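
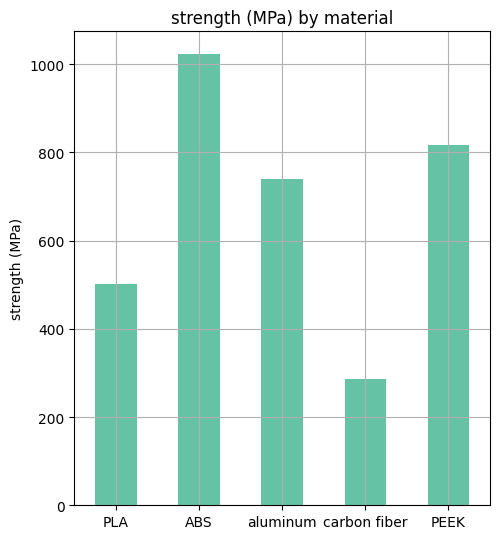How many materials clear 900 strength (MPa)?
1

Above 900: ABS.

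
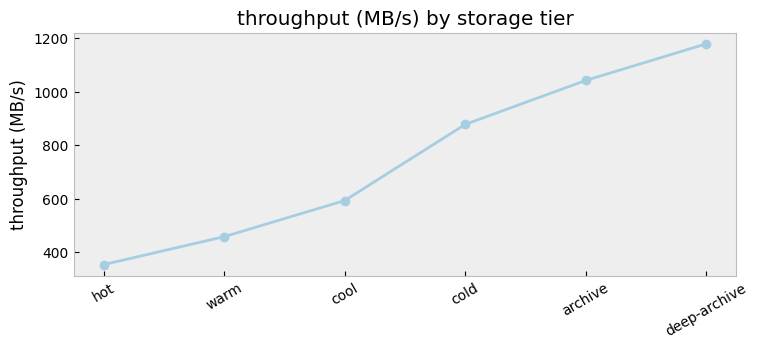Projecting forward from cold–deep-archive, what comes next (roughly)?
Last three: 900, 1000, 1200 → slope ≈ 150/step → next ≈ 1350.

≈ 1350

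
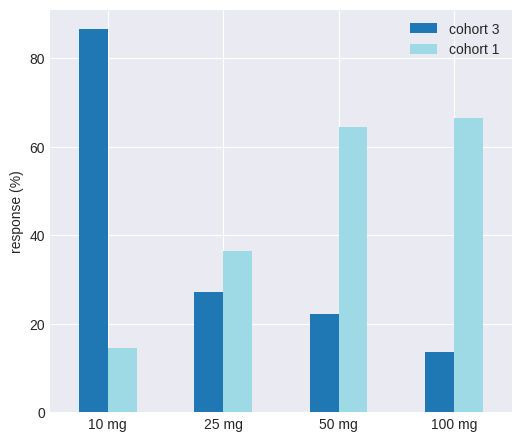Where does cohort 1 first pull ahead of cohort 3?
25 mg

10 mg: cohort 1 ≈ 10 vs cohort 3 ≈ 90 (not yet); 25 mg: cohort 1 ≈ 40 vs cohort 3 ≈ 30 (first crossover).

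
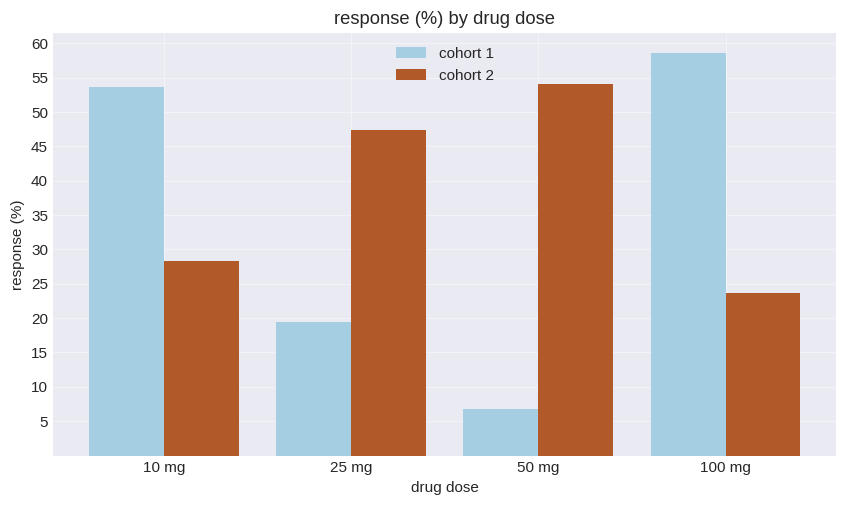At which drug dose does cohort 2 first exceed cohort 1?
25 mg

10 mg: cohort 2 ≈ 30 vs cohort 1 ≈ 55 (not yet); 25 mg: cohort 2 ≈ 45 vs cohort 1 ≈ 20 (first crossover).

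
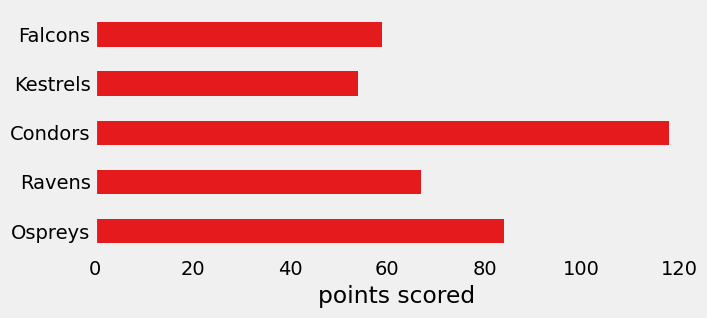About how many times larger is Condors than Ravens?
≈ 1.71×

Condors ≈ 120, Ravens ≈ 70; 120/70 ≈ 1.71.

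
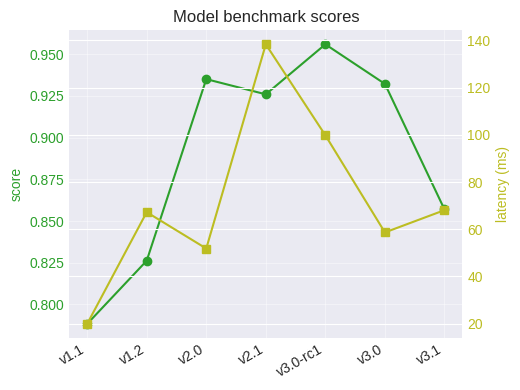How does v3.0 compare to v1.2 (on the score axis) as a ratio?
v3.0 ≈ 0.94, v1.2 ≈ 0.82; 0.94/0.82 ≈ 1.15.

≈ 1.15×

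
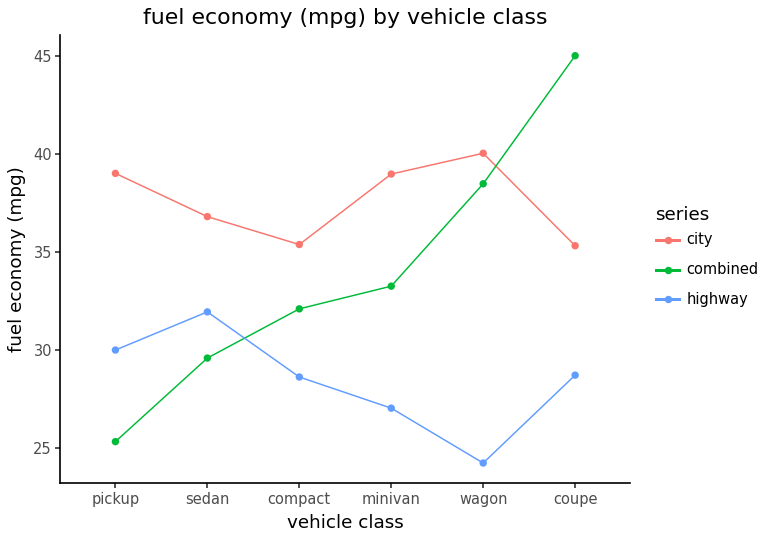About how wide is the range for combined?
Max coupe ≈ 46, min pickup ≈ 26; range ≈ 20.

≈ 20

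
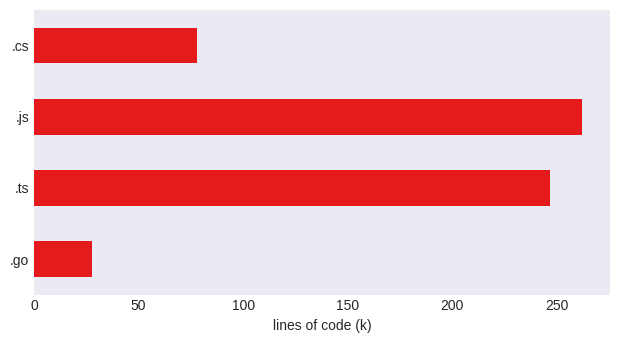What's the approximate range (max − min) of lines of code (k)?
≈ 225

Max .js ≈ 250, min .go ≈ 25; range ≈ 225.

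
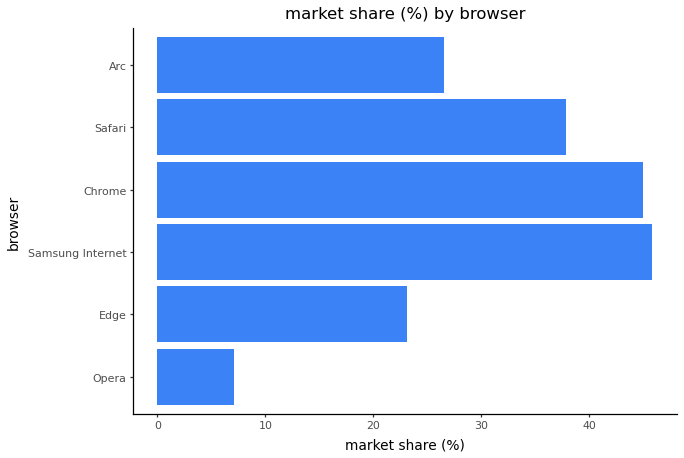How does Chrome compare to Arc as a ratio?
≈ 1.8×

Chrome ≈ 45, Arc ≈ 25; 45/25 ≈ 1.8.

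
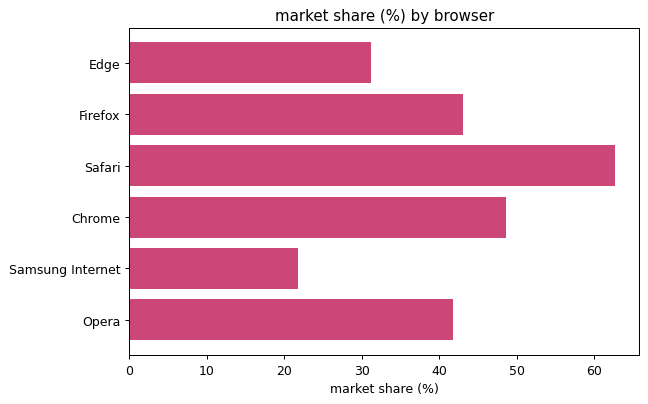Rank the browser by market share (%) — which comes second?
Top 3: Safari ≈ 60, Chrome ≈ 50, Firefox ≈ 40.

Chrome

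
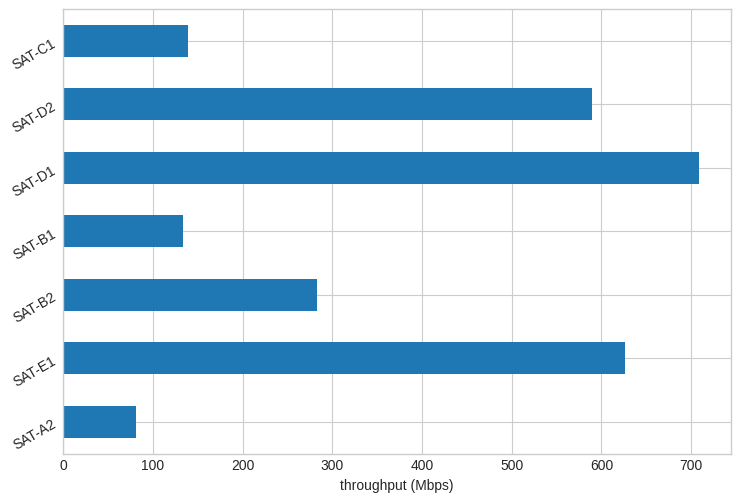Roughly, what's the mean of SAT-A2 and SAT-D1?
≈ 400

(100 + 700) / 2 ≈ 400.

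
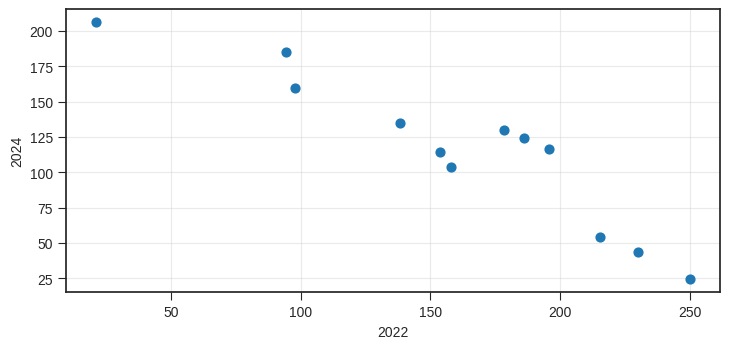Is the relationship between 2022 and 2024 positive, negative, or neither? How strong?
negative, strong

Points are negatively correlated; strong (|r| ≈ 0.9).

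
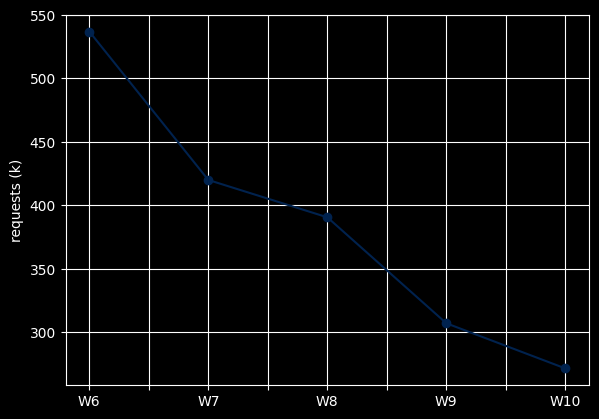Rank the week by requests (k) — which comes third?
Top 4: W6 ≈ 525, W7 ≈ 425, W8 ≈ 400, W9 ≈ 300.

W8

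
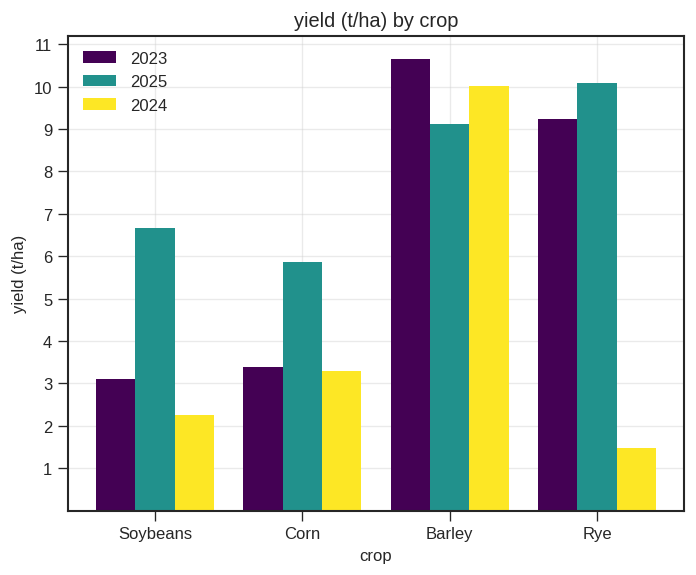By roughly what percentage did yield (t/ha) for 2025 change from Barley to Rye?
≈ +11.1%

Barley ≈ 9, Rye ≈ 10; (10 − 9) / 9 ≈ +11.1%.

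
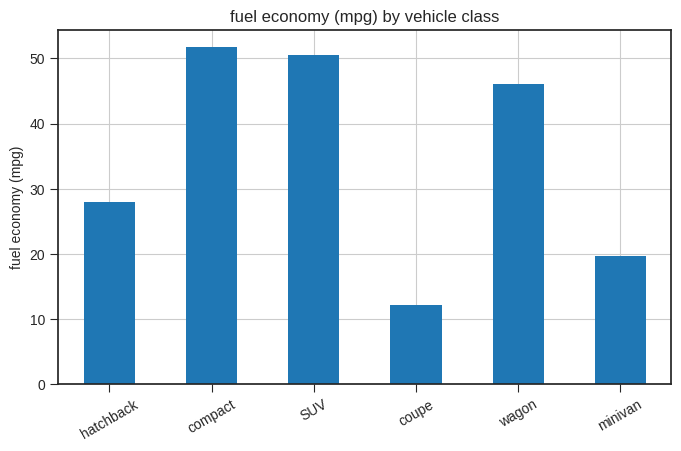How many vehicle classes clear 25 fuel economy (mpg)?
4

Above 25: hatchback, compact, SUV, wagon.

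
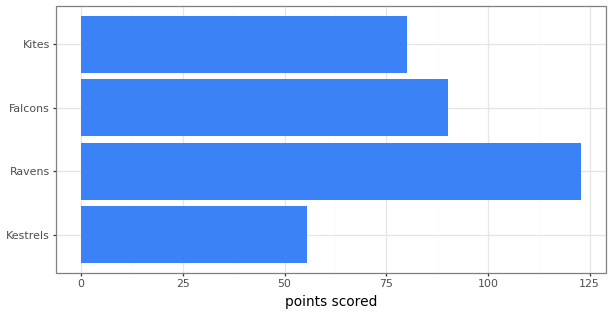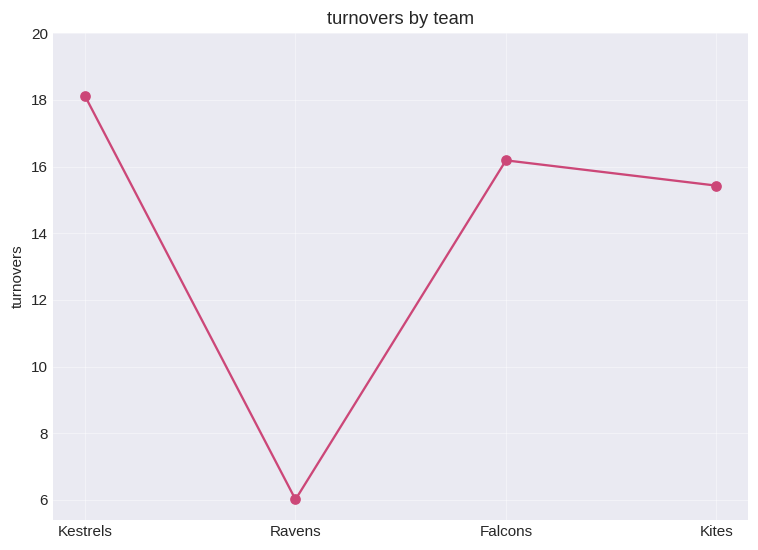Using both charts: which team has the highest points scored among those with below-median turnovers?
Ravens

Chart 2 median turnovers ≈ 16; below-median teams: Ravens, Kites. Among those, Ravens has the highest points scored (≈ 120).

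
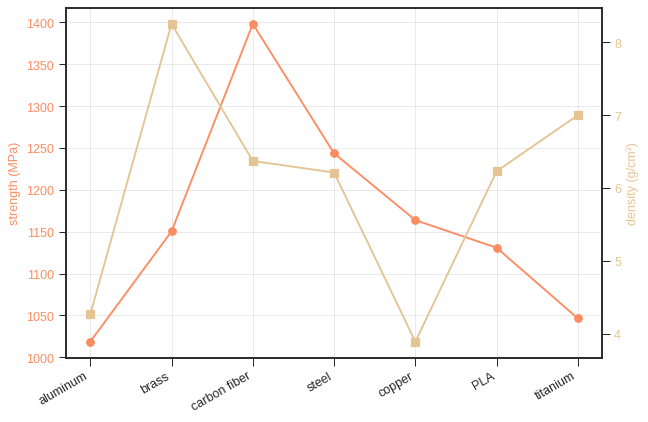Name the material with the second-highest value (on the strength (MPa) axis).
steel

Top 3 (on the strength (MPa) axis): carbon fiber ≈ 1400, steel ≈ 1250, copper ≈ 1150.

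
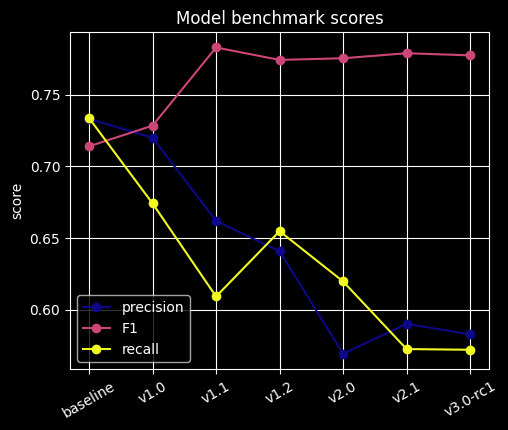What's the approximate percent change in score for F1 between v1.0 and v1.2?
v1.0 ≈ 0.72, v1.2 ≈ 0.78; (0.78 − 0.72) / 0.72 ≈ +8.3%.

≈ +8.3%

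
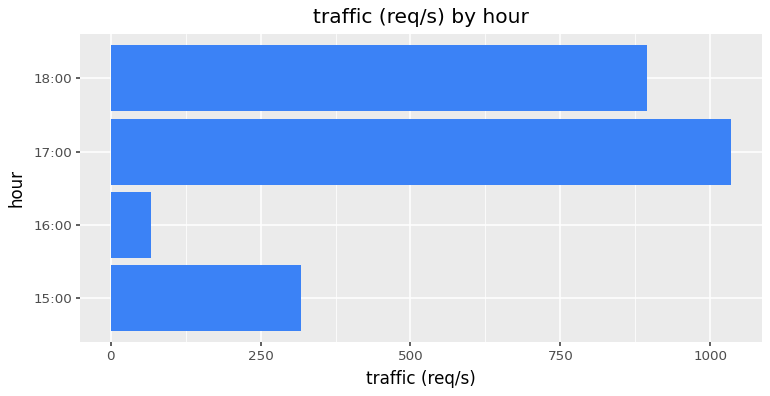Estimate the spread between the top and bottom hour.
≈ 900

Max 17:00 ≈ 1000, min 16:00 ≈ 100; range ≈ 900.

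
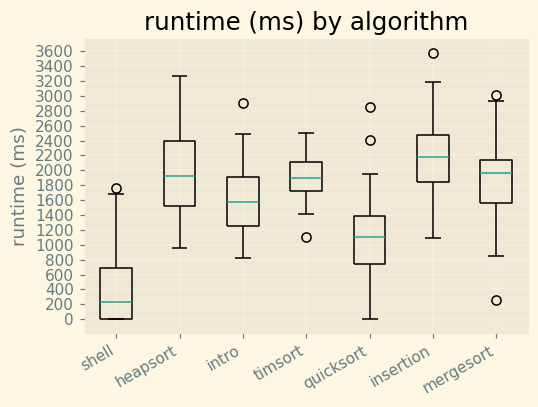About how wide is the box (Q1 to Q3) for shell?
≈ 600

Q3 ≈ 600, Q1 ≈ 0; IQR ≈ 600.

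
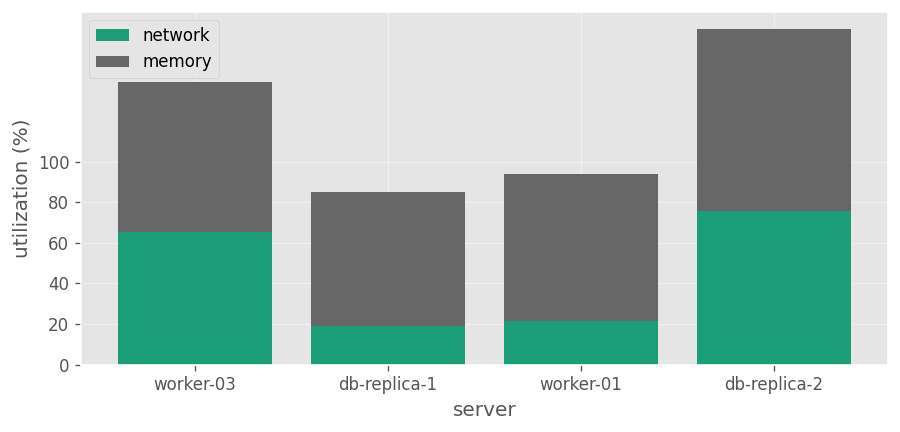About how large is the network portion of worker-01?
network top ≈ 20, bottom ≈ 0; segment ≈ 20.

≈ 20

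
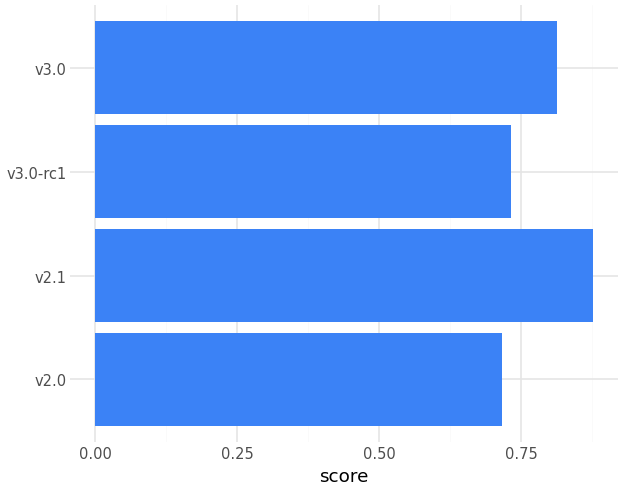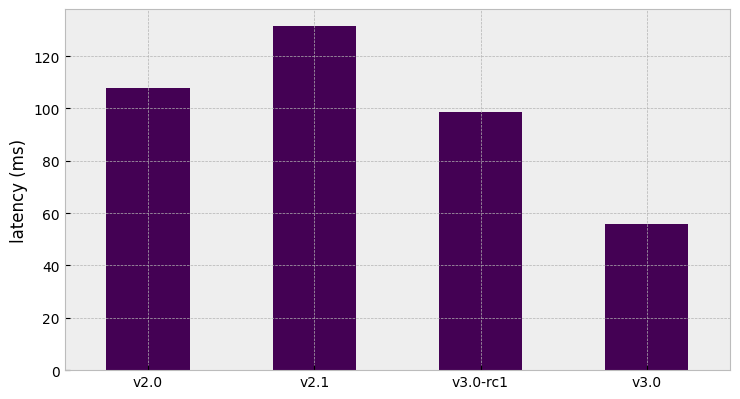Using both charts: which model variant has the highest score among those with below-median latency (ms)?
v3.0

Chart 2 median latency (ms) ≈ 100; below-median model variants: v3.0-rc1, v3.0. Among those, v3.0 has the highest score (≈ 0.8).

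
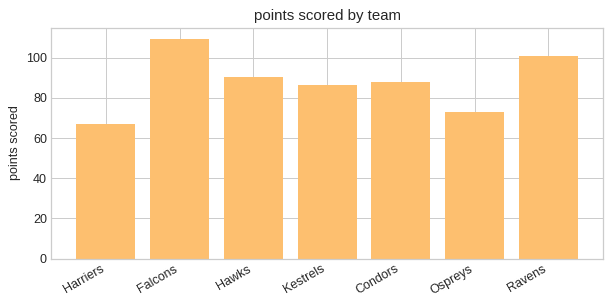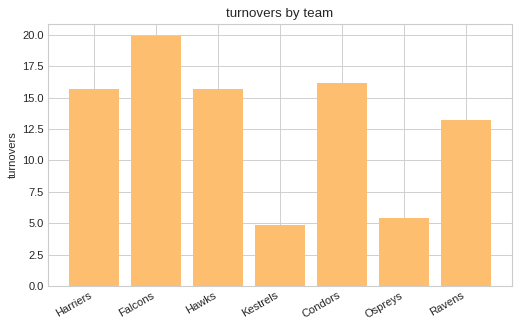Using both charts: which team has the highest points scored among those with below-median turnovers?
Ravens

Chart 2 median turnovers ≈ 16; below-median teams: Kestrels, Ospreys, Ravens. Among those, Ravens has the highest points scored (≈ 100).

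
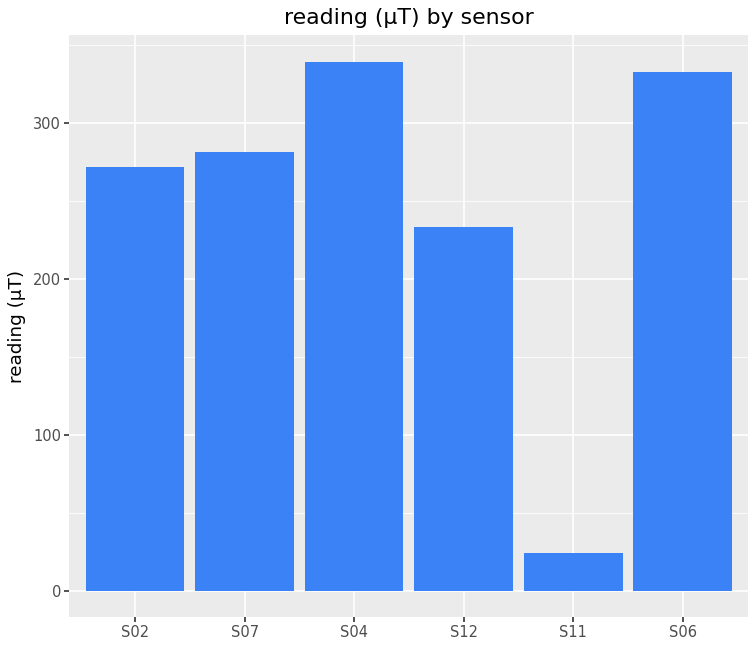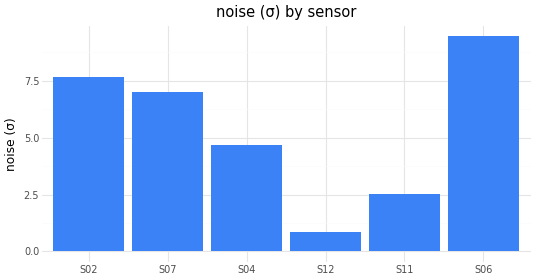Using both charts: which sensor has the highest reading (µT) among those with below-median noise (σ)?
Chart 2 median noise (σ) ≈ 6; below-median sensors: S04, S12, S11. Among those, S04 has the highest reading (µT) (≈ 350).

S04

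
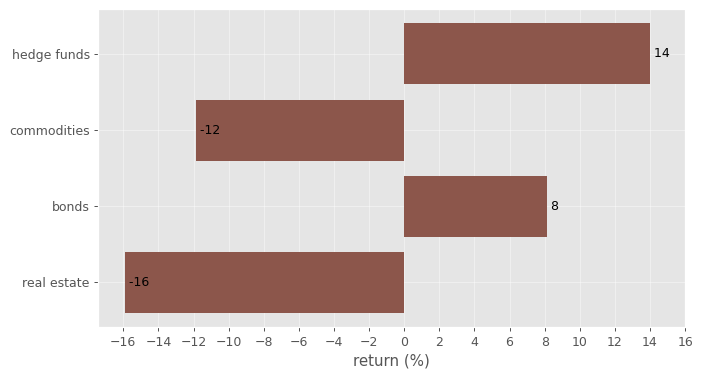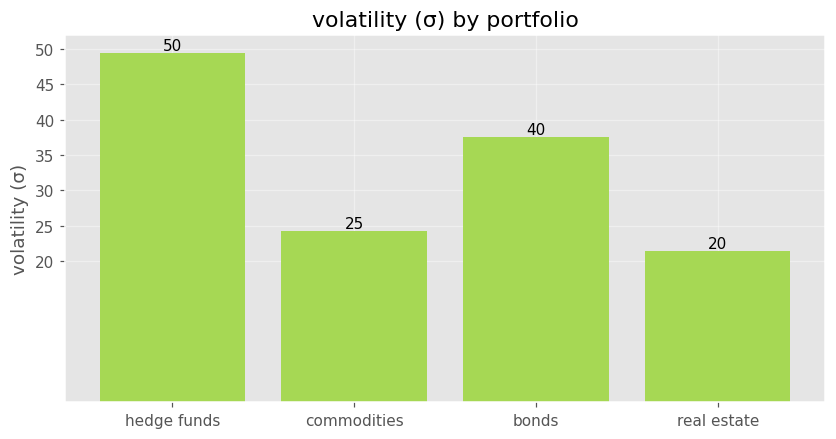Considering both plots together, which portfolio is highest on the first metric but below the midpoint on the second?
Chart 2 median volatility (σ) ≈ 30; below-median portfolios: commodities, real estate. Among those, commodities has the highest return (%) (≈ -12).

commodities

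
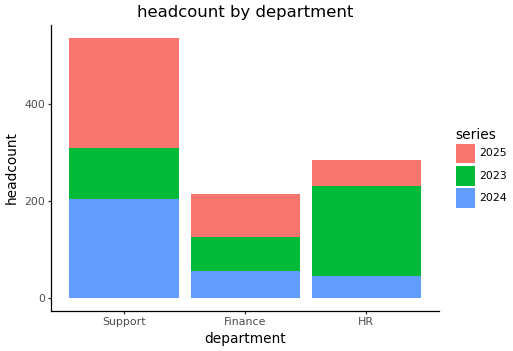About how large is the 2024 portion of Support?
≈ 200

2024 top ≈ 200, bottom ≈ 0; segment ≈ 200.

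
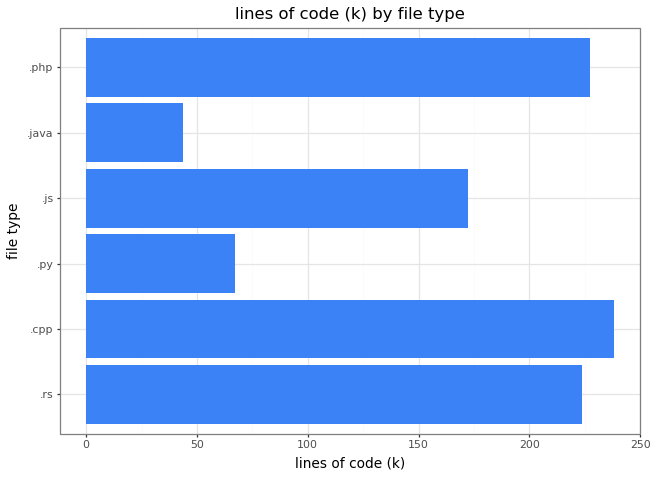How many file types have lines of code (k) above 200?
Above 200: .rs, .cpp, .php.

3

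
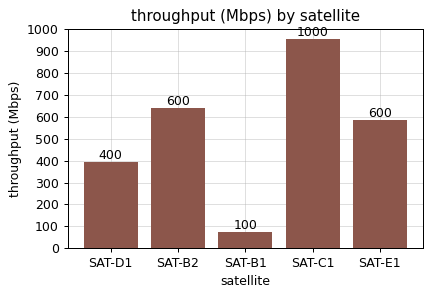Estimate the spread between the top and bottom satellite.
Max SAT-C1 ≈ 1000, min SAT-B1 ≈ 100; range ≈ 900.

≈ 900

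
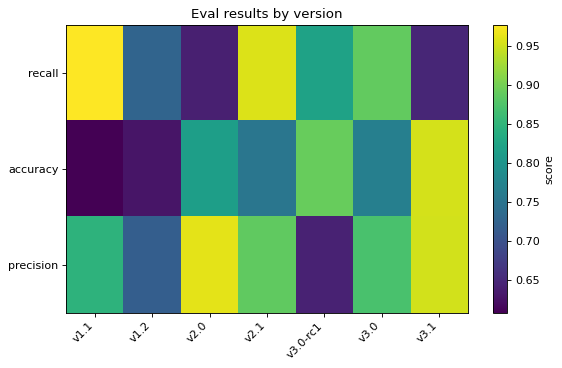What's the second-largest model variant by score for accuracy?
v3.0-rc1

Top 3 for accuracy: v3.1 ≈ 0.95, v3.0-rc1 ≈ 0.90, v2.0 ≈ 0.80.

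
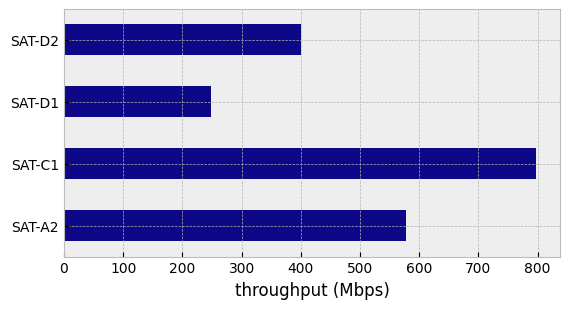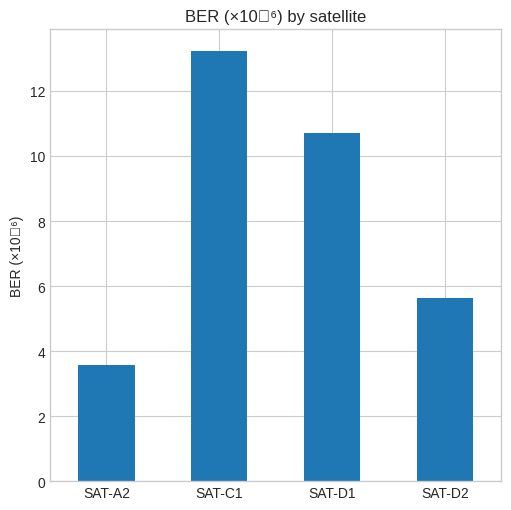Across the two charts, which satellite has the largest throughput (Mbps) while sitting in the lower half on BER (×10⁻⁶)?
SAT-A2

Chart 2 median BER (×10⁻⁶) ≈ 8; below-median satellites: SAT-A2, SAT-D2. Among those, SAT-A2 has the highest throughput (Mbps) (≈ 600).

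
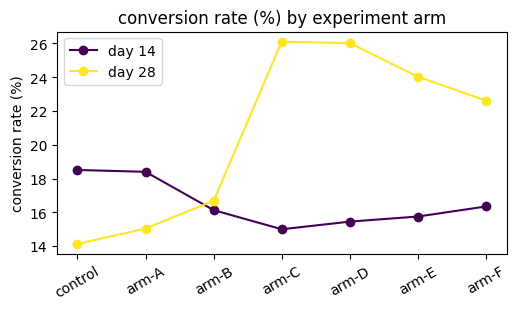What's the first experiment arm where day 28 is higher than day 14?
arm-A: day 28 ≈ 15 vs day 14 ≈ 18 (not yet); arm-B: day 28 ≈ 17 vs day 14 ≈ 16 (first crossover).

arm-B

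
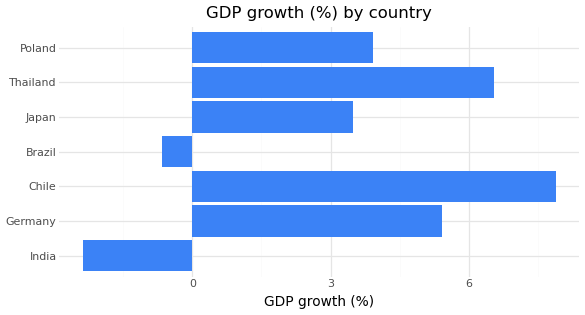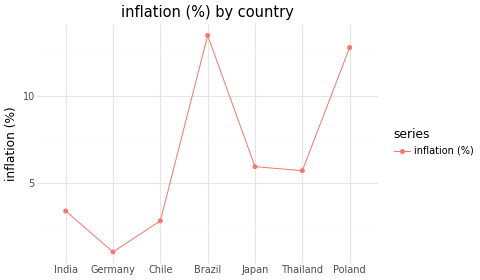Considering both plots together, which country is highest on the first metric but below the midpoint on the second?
Chile

Chart 2 median inflation (%) ≈ 6; below-median countries: India, Germany, Chile. Among those, Chile has the highest GDP growth (%) (≈ 8).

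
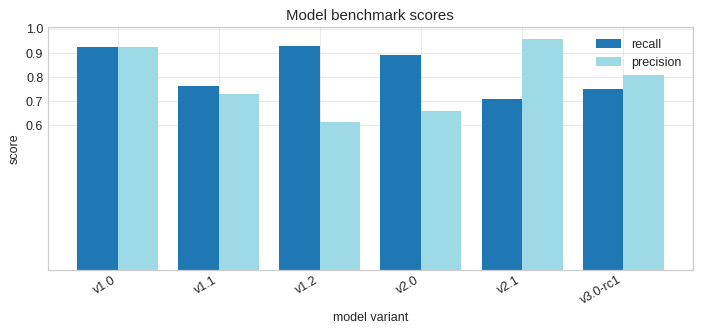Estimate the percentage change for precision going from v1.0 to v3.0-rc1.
≈ -11.1%

v1.0 ≈ 0.9, v3.0-rc1 ≈ 0.8; (0.8 − 0.9) / 0.9 ≈ -11.1%.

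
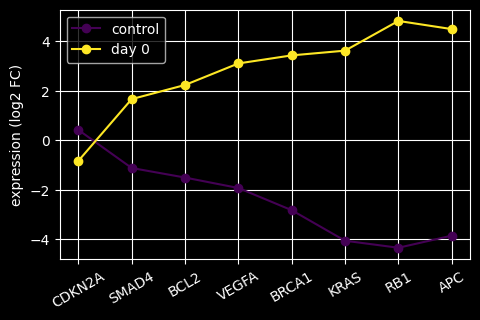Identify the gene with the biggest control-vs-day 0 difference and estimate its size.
RB1, ≈ 9 log2 FC

RB1: control ≈ -4, day 0 ≈ 5 → gap ≈ 9. Next-largest (APC) is only ≈ 8.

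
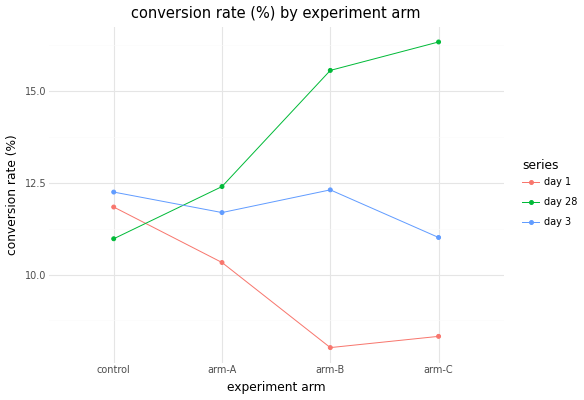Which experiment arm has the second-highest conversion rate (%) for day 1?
Top 3 for day 1: control ≈ 12, arm-A ≈ 10, arm-C ≈ 8.

arm-A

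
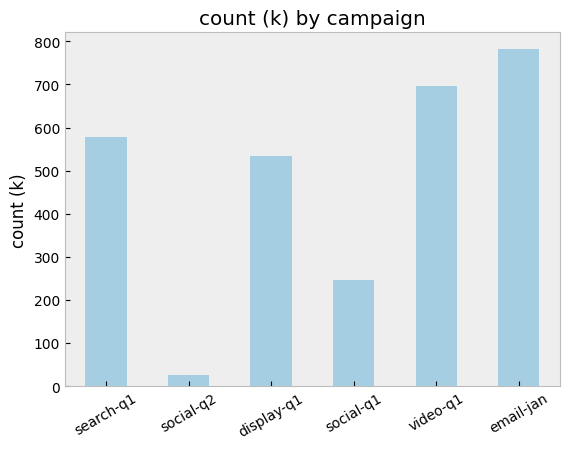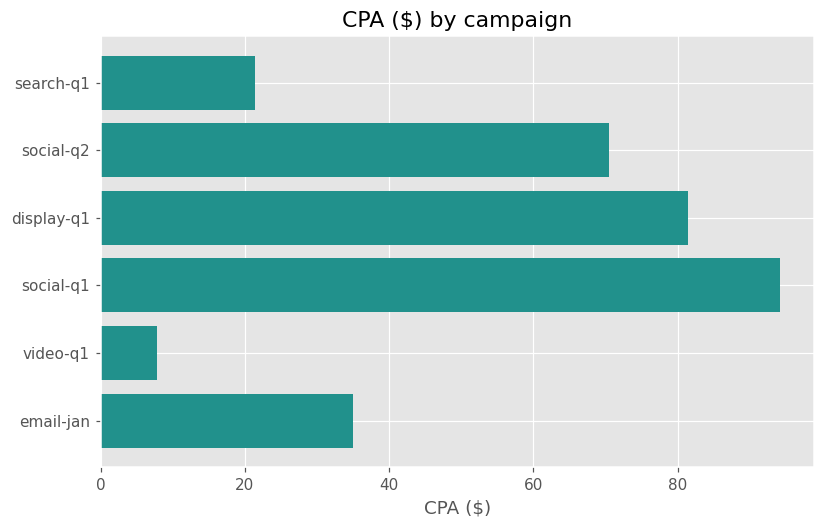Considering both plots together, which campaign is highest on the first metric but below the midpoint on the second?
Chart 2 median CPA ($) ≈ 50; below-median campaigns: search-q1, video-q1, email-jan. Among those, email-jan has the highest count (k) (≈ 800).

email-jan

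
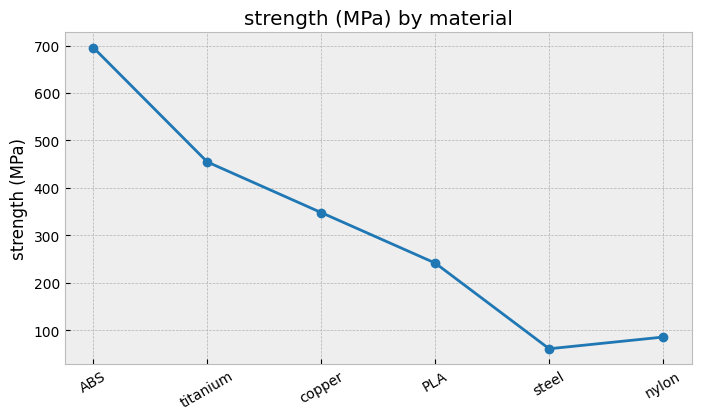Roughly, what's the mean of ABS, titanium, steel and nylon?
≈ 350

(700 + 500 + 100 + 100) / 4 ≈ 350.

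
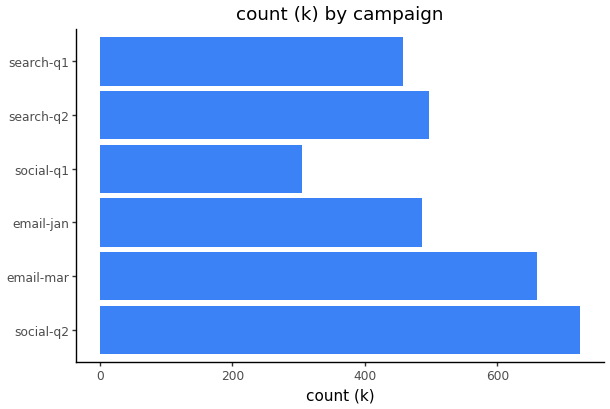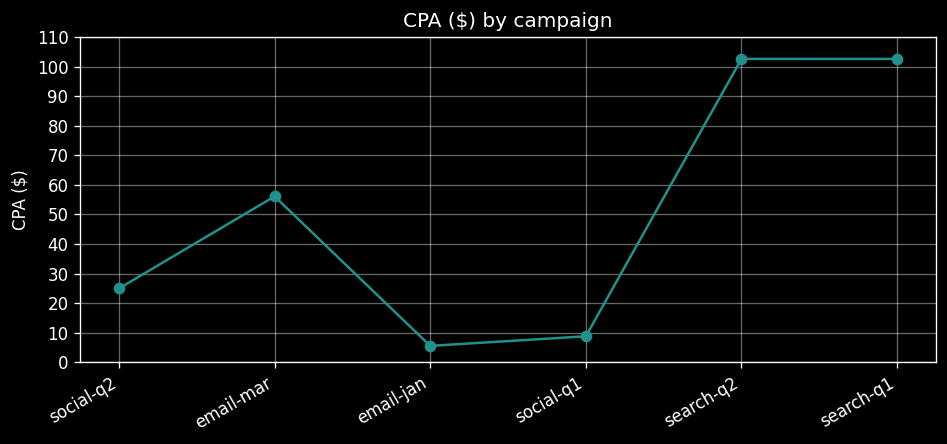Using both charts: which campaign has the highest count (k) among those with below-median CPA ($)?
Chart 2 median CPA ($) ≈ 40; below-median campaigns: social-q2, email-jan, social-q1. Among those, social-q2 has the highest count (k) (≈ 700).

social-q2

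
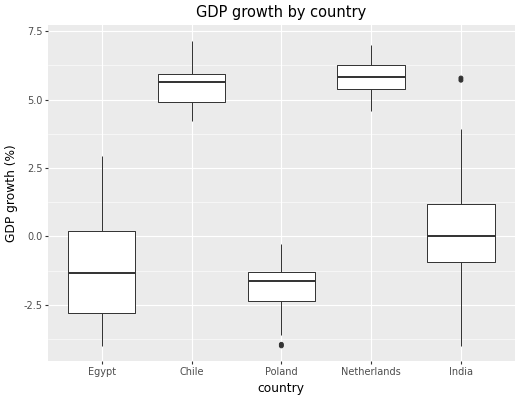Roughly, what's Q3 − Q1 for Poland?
Q3 ≈ -1, Q1 ≈ -2; IQR ≈ 1.

≈ 1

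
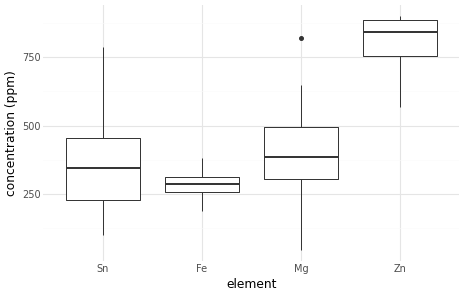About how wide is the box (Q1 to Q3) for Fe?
≈ 50

Q3 ≈ 300, Q1 ≈ 250; IQR ≈ 50.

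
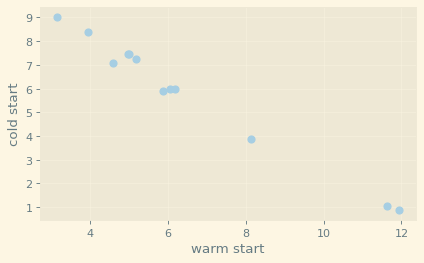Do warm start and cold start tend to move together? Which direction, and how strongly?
Points are negatively correlated; strong (|r| ≈ 1.0).

negative, strong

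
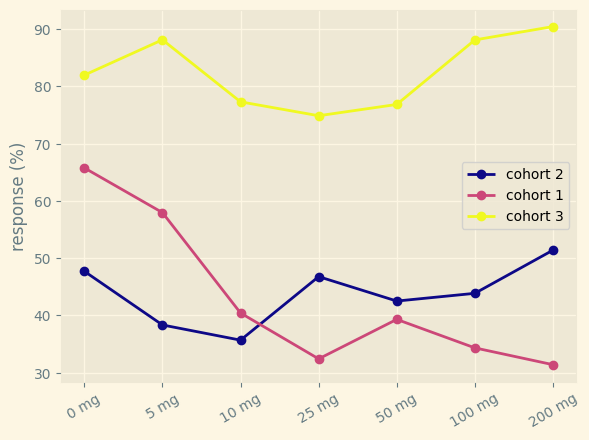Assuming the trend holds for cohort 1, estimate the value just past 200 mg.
Last three: 40, 35, 30 → slope ≈ -5/step → next ≈ 25.

≈ 25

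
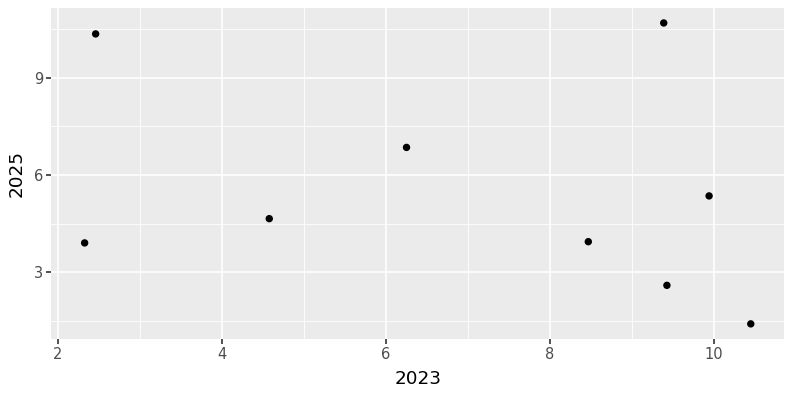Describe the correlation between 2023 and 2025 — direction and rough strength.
negative, weak

Points are negatively correlated; weak (|r| ≈ 0.3).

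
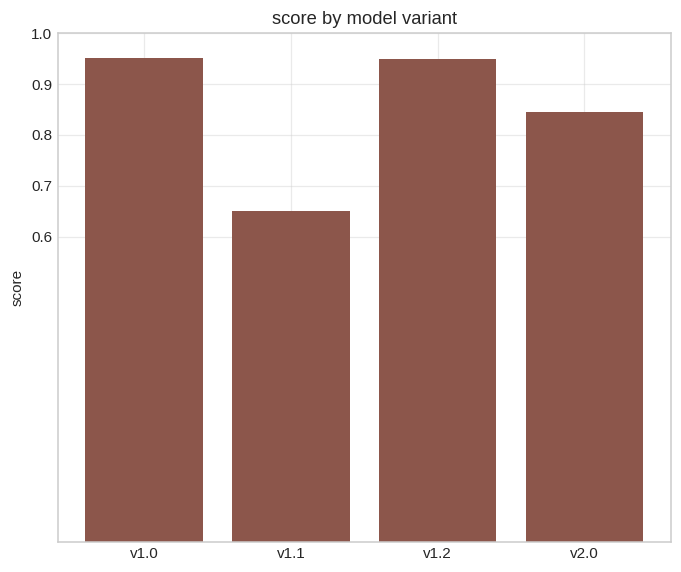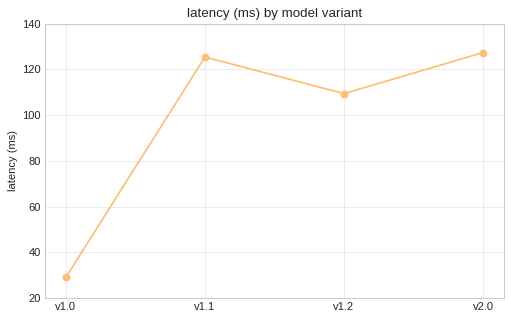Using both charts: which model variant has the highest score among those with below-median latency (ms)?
Chart 2 median latency (ms) ≈ 120; below-median model variants: v1.0, v1.2. Among those, v1.0 has the highest score (≈ 1).

v1.0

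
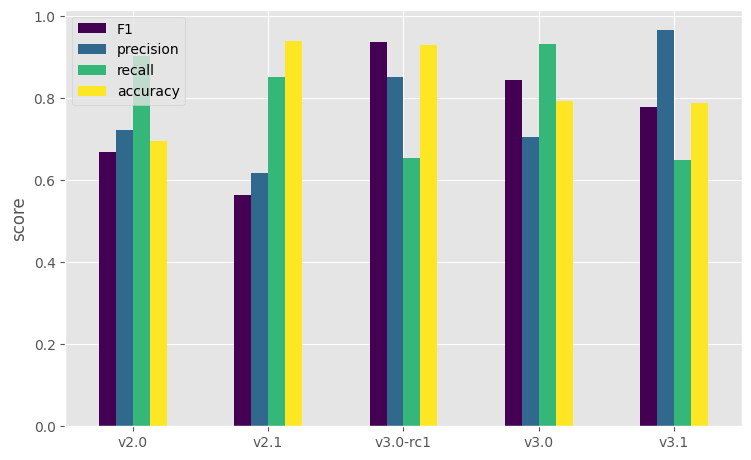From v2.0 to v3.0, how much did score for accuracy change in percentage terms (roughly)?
v2.0 ≈ 0.7, v3.0 ≈ 0.8; (0.8 − 0.7) / 0.7 ≈ +14.3%.

≈ +14.3%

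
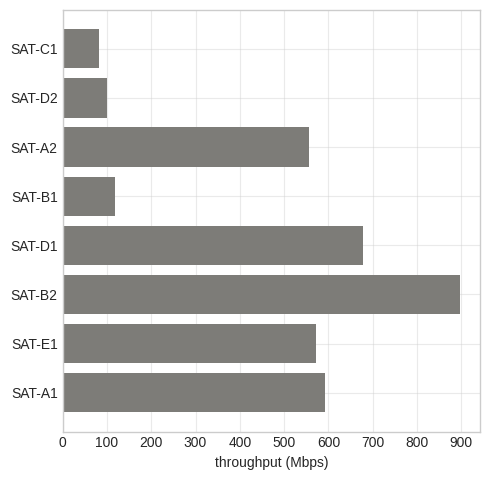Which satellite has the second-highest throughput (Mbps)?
Top 3: SAT-B2 ≈ 900, SAT-D1 ≈ 700, SAT-A1 ≈ 600.

SAT-D1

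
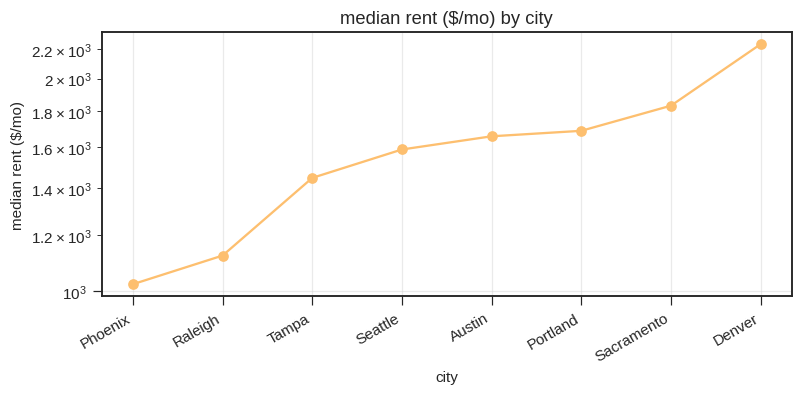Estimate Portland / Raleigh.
Portland ≈ 1600, Raleigh ≈ 1200; 1600/1200 ≈ 1.33.

≈ 1.33×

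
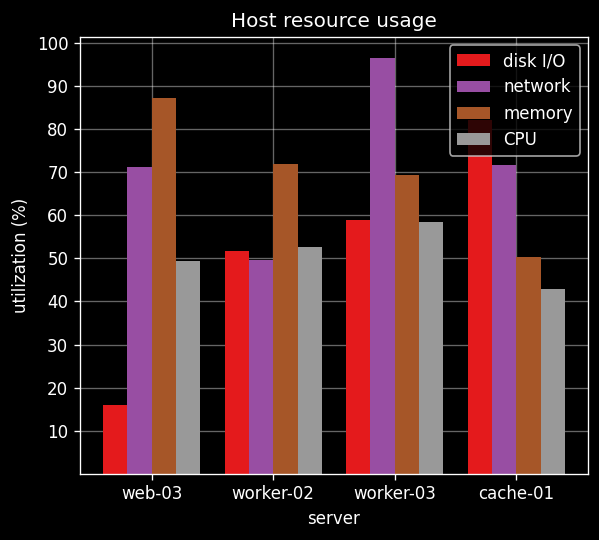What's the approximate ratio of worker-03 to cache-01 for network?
≈ 1.43×

worker-03 ≈ 100, cache-01 ≈ 70; 100/70 ≈ 1.43.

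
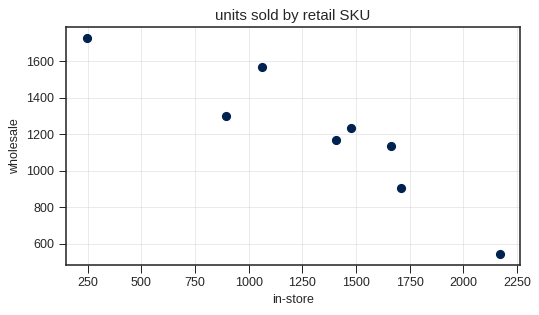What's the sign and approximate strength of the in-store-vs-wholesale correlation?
negative, strong

Points are negatively correlated; strong (|r| ≈ 0.9).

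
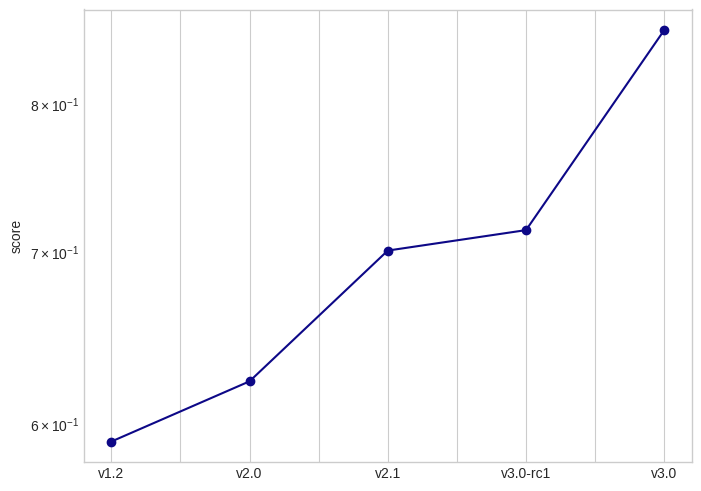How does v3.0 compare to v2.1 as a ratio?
≈ 1.21×

v3.0 ≈ 0.85, v2.1 ≈ 0.70; 0.85/0.70 ≈ 1.21.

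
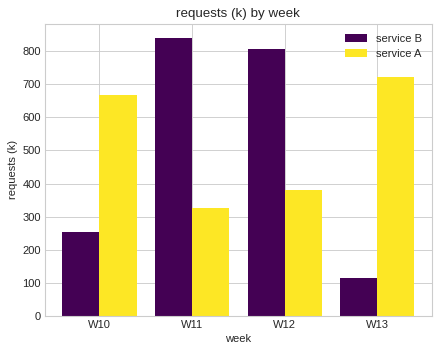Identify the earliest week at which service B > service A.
W11

W10: service B ≈ 300 vs service A ≈ 700 (not yet); W11: service B ≈ 800 vs service A ≈ 300 (first crossover).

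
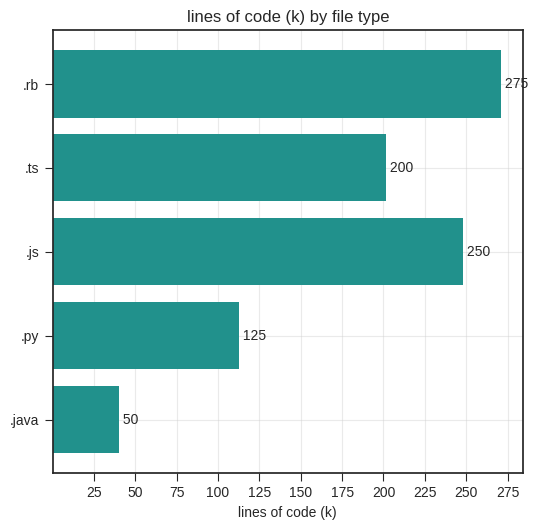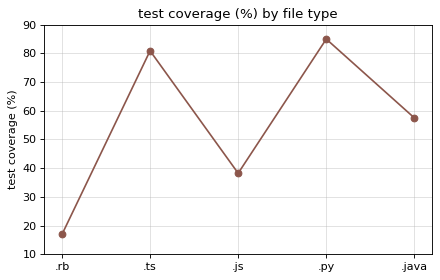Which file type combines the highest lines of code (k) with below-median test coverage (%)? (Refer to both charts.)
.rb

Chart 2 median test coverage (%) ≈ 60; below-median file types: .rb, .js. Among those, .rb has the highest lines of code (k) (≈ 275).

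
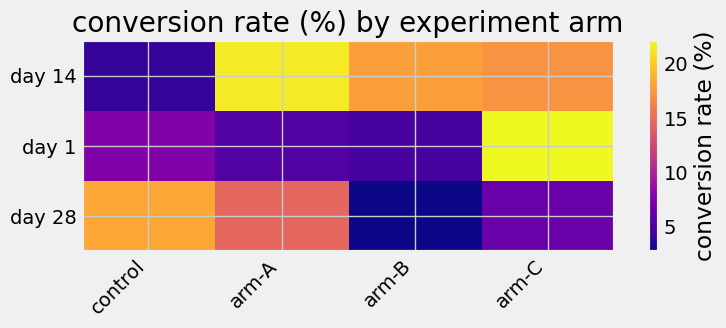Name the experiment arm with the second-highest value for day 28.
arm-A

Top 3 for day 28: control ≈ 18, arm-A ≈ 14, arm-C ≈ 6.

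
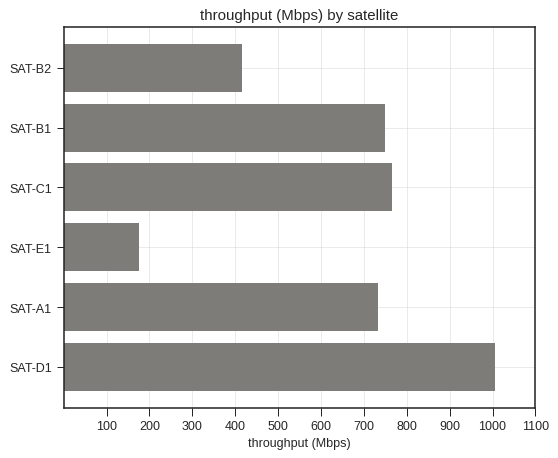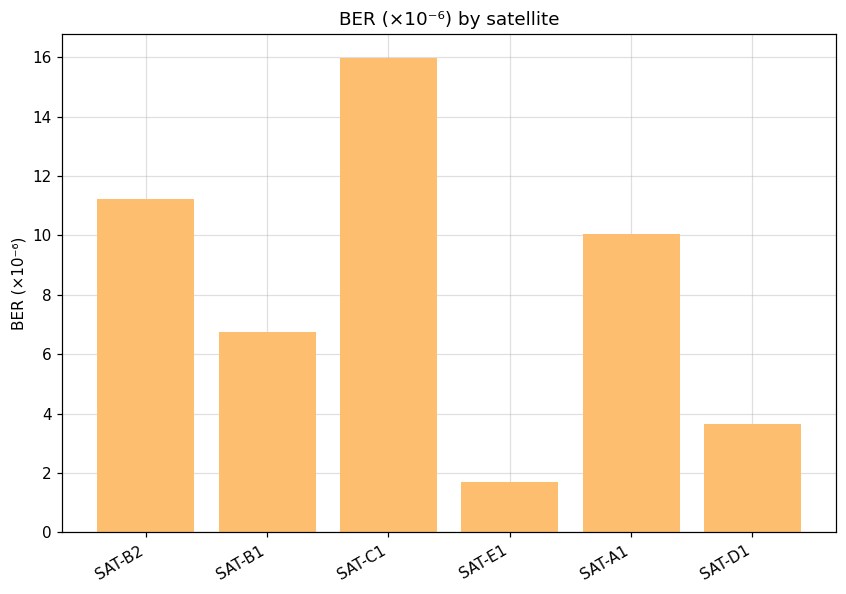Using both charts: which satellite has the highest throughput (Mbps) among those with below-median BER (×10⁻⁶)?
SAT-D1

Chart 2 median BER (×10⁻⁶) ≈ 8; below-median satellites: SAT-B1, SAT-E1, SAT-D1. Among those, SAT-D1 has the highest throughput (Mbps) (≈ 1000).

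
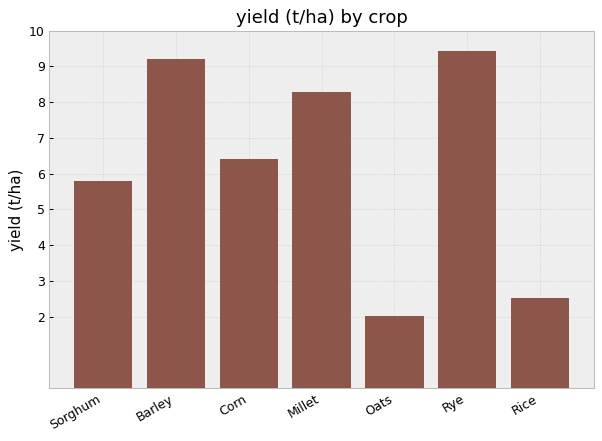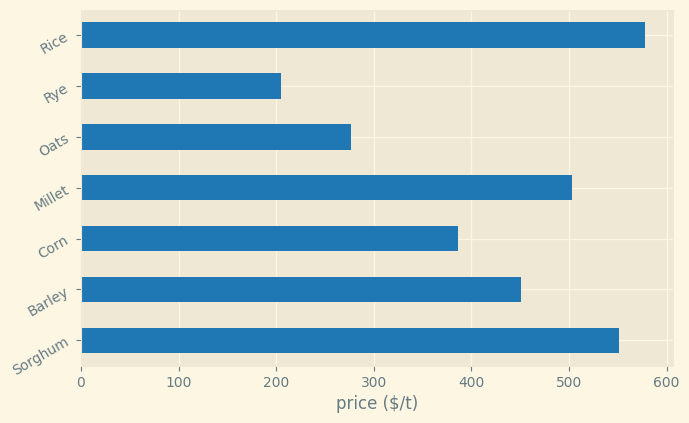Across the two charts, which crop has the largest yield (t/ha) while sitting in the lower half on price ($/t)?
Rye

Chart 2 median price ($/t) ≈ 500; below-median crops: Corn, Oats, Rye. Among those, Rye has the highest yield (t/ha) (≈ 9).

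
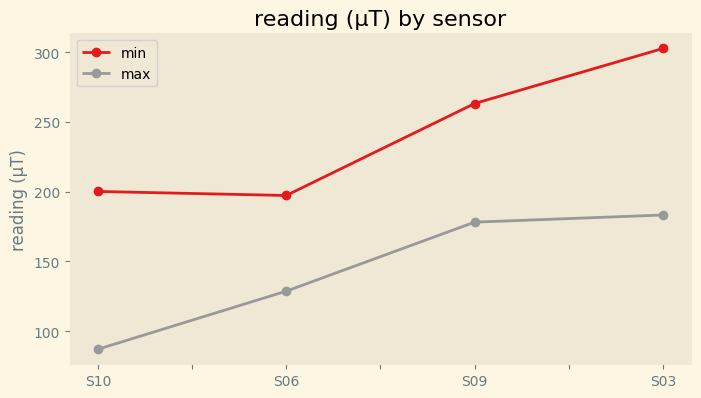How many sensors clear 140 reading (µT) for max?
2

Above 140: S09, S03.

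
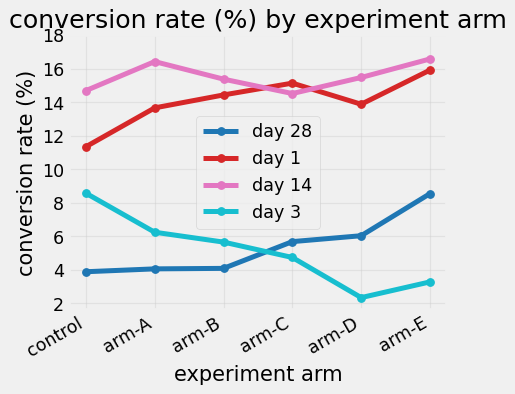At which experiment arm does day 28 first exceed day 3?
arm-B: day 28 ≈ 4 vs day 3 ≈ 6 (not yet); arm-C: day 28 ≈ 6 vs day 3 ≈ 4 (first crossover).

arm-C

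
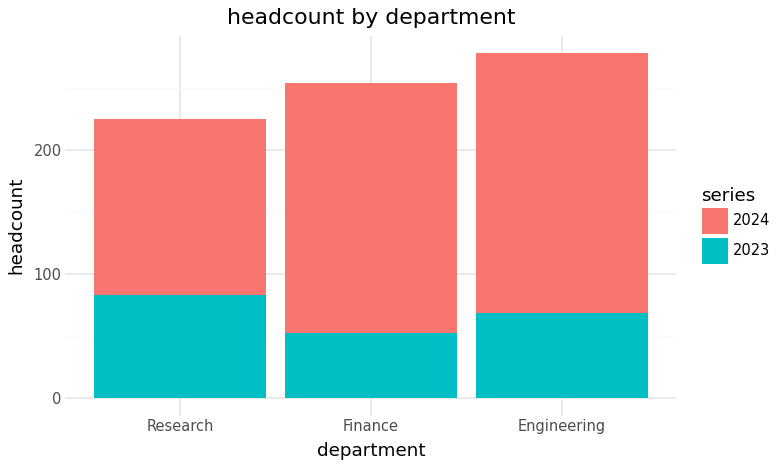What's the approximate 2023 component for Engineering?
≈ 75

2023 top ≈ 75, bottom ≈ 0; segment ≈ 75.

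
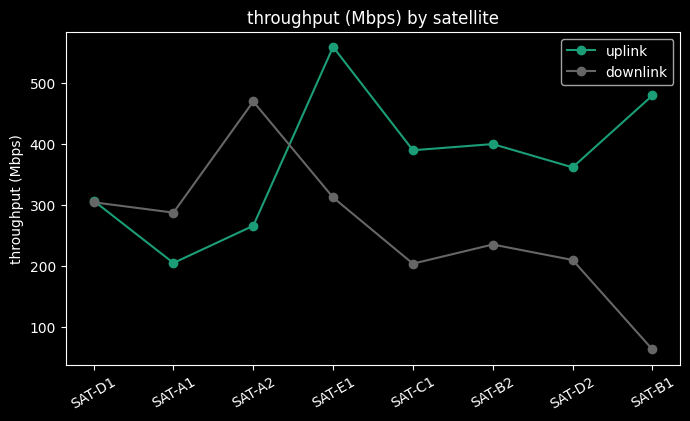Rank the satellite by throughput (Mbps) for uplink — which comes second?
SAT-B1

Top 3 for uplink: SAT-E1 ≈ 550, SAT-B1 ≈ 500, SAT-B2 ≈ 400.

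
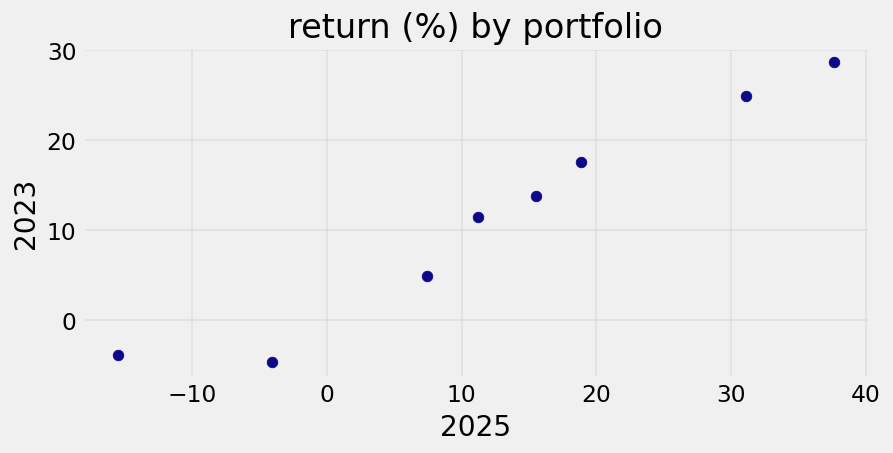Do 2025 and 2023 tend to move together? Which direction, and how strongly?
Points are positively correlated; strong (|r| ≈ 1.0).

positive, strong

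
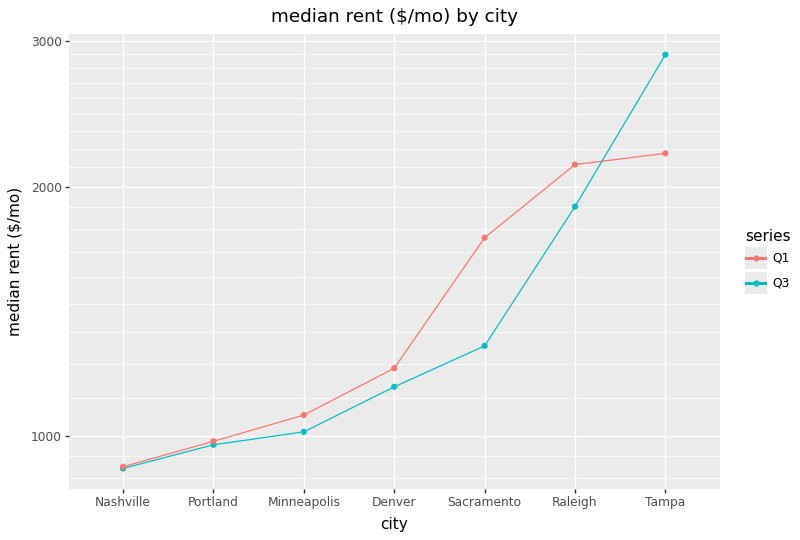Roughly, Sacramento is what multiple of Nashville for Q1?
Sacramento ≈ 1800, Nashville ≈ 1000; 1800/1000 ≈ 1.8.

≈ 1.8×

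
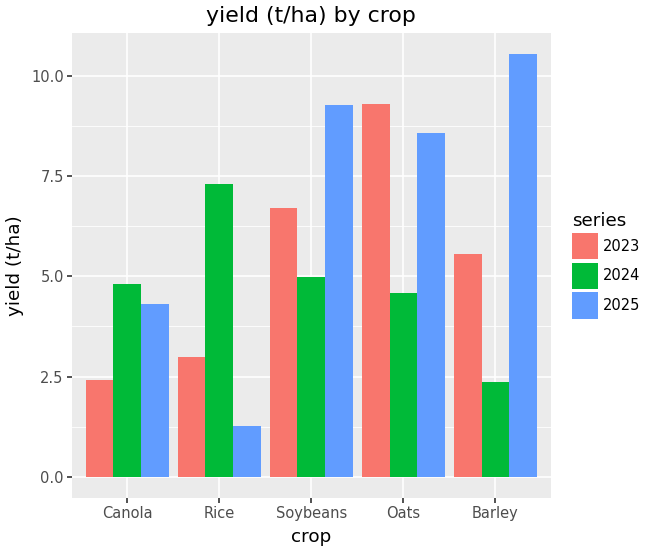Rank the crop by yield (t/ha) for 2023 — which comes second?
Soybeans

Top 3 for 2023: Oats ≈ 9, Soybeans ≈ 7, Barley ≈ 6.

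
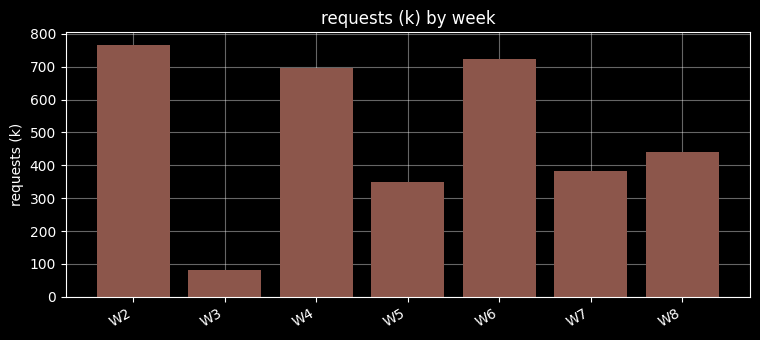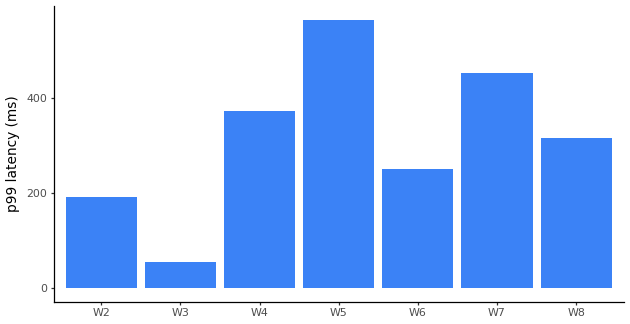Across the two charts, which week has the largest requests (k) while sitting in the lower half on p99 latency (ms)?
Chart 2 median p99 latency (ms) ≈ 300; below-median weeks: W2, W3, W6. Among those, W2 has the highest requests (k) (≈ 800).

W2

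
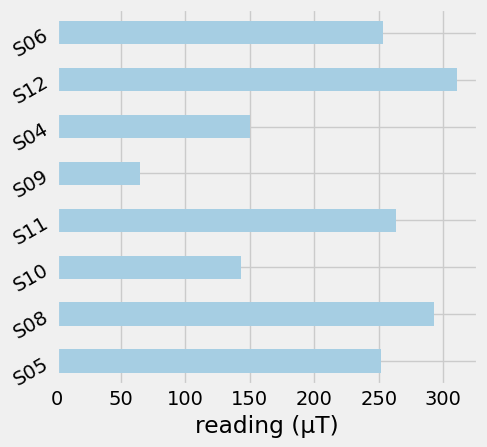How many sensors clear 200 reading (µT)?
Above 200: S05, S08, S11, S12, S06.

5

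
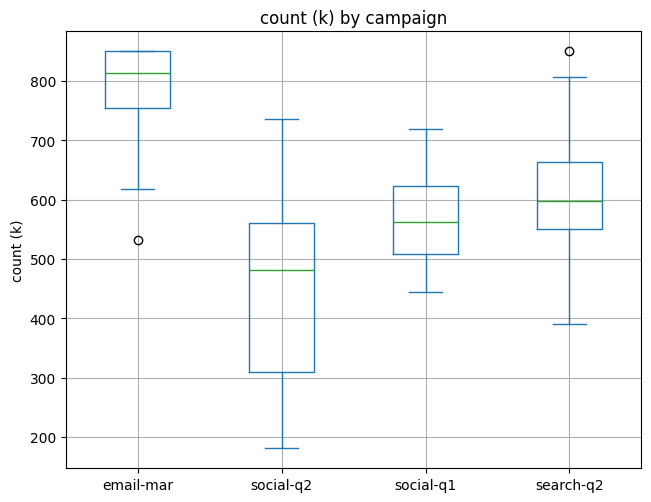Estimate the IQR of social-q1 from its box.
≈ 100

Q3 ≈ 600, Q1 ≈ 500; IQR ≈ 100.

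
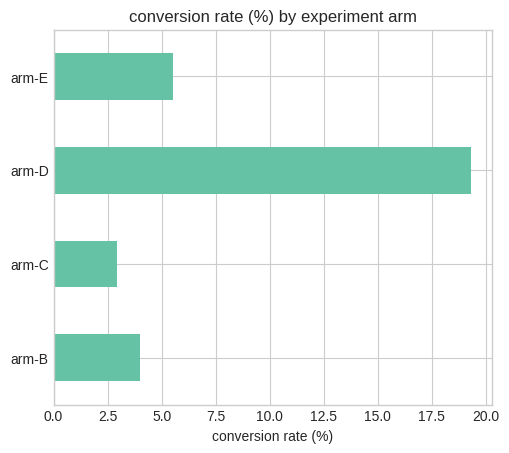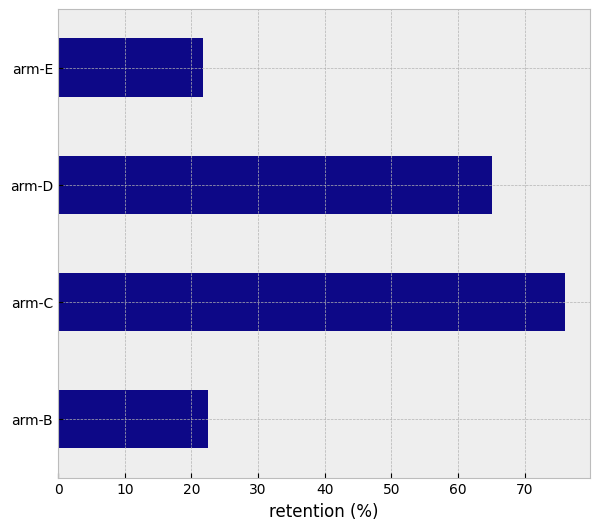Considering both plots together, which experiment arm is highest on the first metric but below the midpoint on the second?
arm-E

Chart 2 median retention (%) ≈ 40; below-median experiment arms: arm-B, arm-E. Among those, arm-E has the highest conversion rate (%) (≈ 6).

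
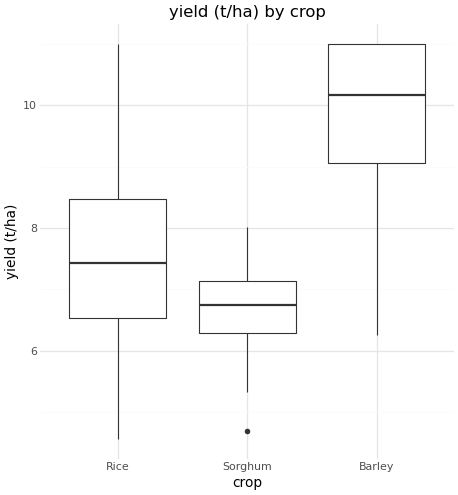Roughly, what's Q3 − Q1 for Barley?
Q3 ≈ 11.0, Q1 ≈ 9.0; IQR ≈ 2.0.

≈ 2.0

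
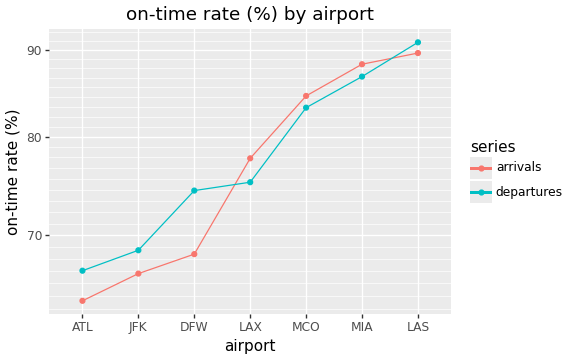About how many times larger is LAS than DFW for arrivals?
≈ 1.29×

LAS ≈ 90, DFW ≈ 70; 90/70 ≈ 1.29.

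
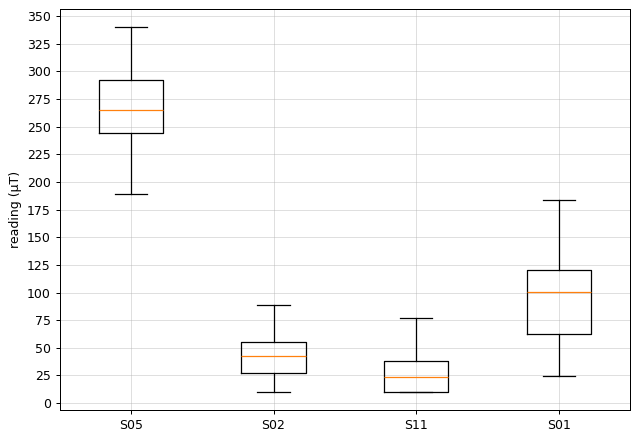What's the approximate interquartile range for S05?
≈ 50

Q3 ≈ 300, Q1 ≈ 250; IQR ≈ 50.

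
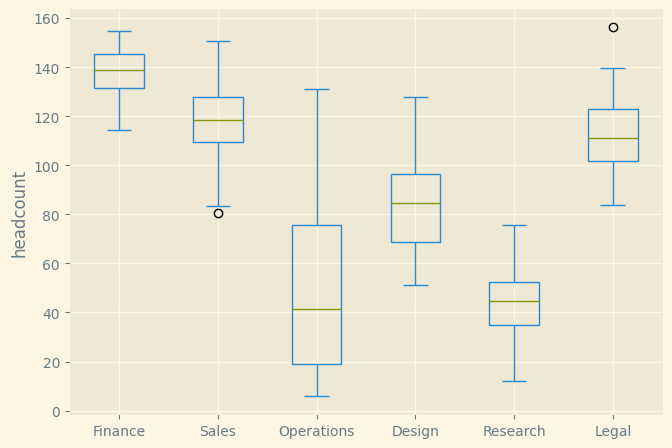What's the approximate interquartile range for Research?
Q3 ≈ 50, Q1 ≈ 30; IQR ≈ 20.

≈ 20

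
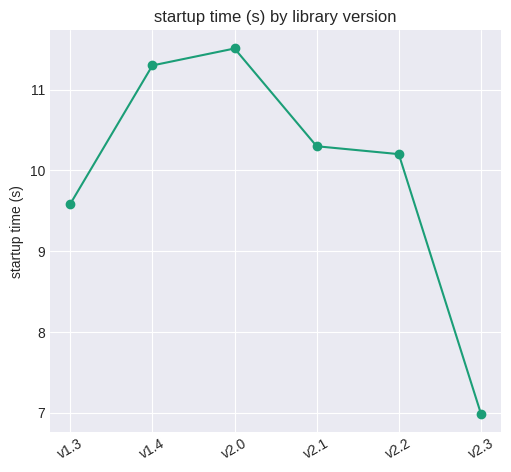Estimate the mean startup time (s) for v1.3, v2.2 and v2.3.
(9.5 + 10.0 + 7.0) / 3 ≈ 8.83.

≈ 8.83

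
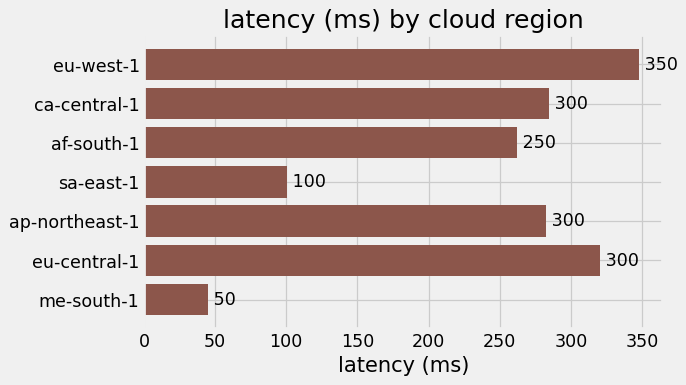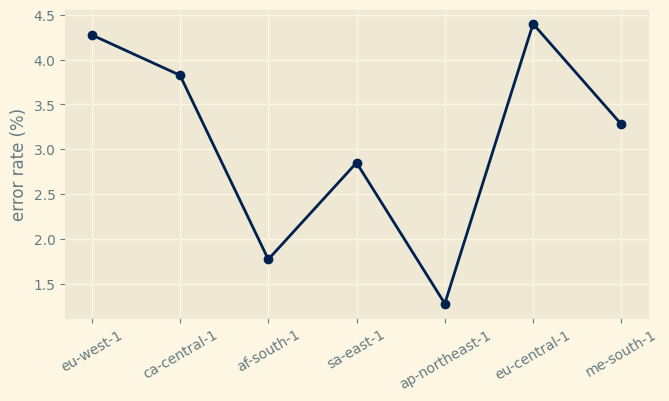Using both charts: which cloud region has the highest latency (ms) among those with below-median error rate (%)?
ap-northeast-1

Chart 2 median error rate (%) ≈ 3.5; below-median cloud regions: af-south-1, sa-east-1, ap-northeast-1. Among those, ap-northeast-1 has the highest latency (ms) (≈ 300).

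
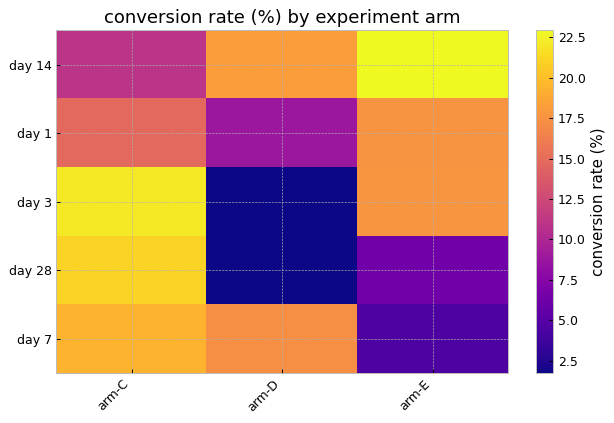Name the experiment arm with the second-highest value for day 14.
Top 3 for day 14: arm-E ≈ 22, arm-D ≈ 18, arm-C ≈ 10.

arm-D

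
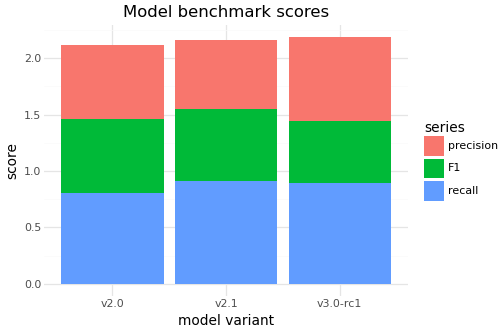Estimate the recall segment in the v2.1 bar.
≈ 1.0

recall top ≈ 1.0, bottom ≈ 0.0; segment ≈ 1.0.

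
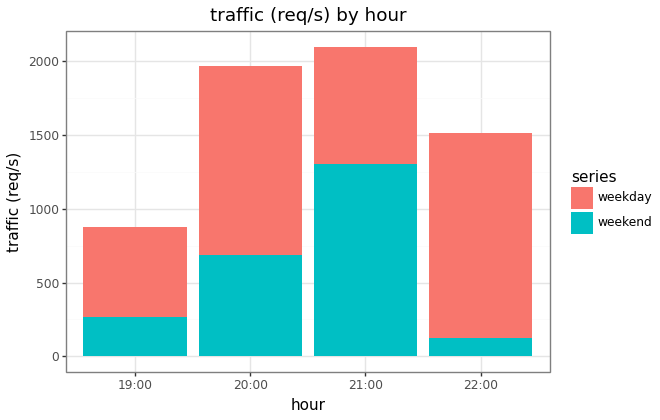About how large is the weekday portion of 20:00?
weekday top ≈ 2000, bottom ≈ 600; segment ≈ 1400.

≈ 1400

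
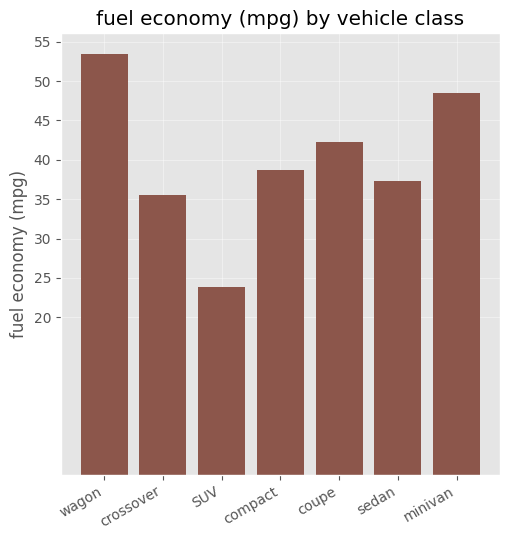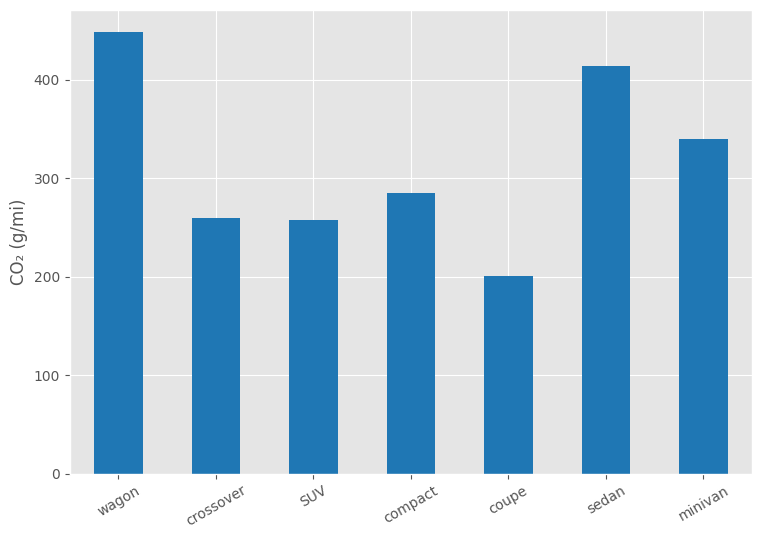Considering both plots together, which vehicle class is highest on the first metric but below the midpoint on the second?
Chart 2 median CO₂ (g/mi) ≈ 300; below-median vehicle classes: crossover, SUV, coupe. Among those, coupe has the highest fuel economy (mpg) (≈ 40).

coupe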